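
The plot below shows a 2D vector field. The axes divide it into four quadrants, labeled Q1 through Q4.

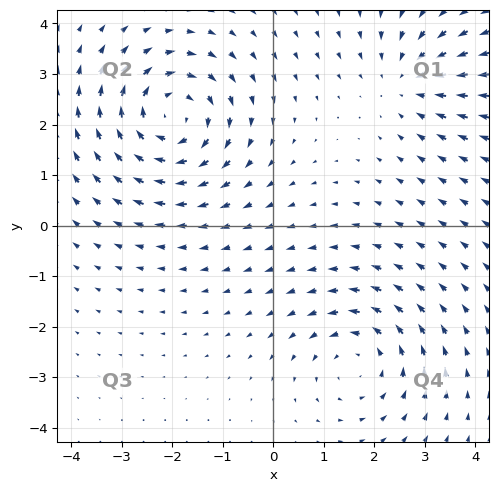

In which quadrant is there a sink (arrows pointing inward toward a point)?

The sink sits at approximately (2.7, 2.9), which lies in quadrant Q1. The divergence there is about -3, negative as expected for a sink.

Q1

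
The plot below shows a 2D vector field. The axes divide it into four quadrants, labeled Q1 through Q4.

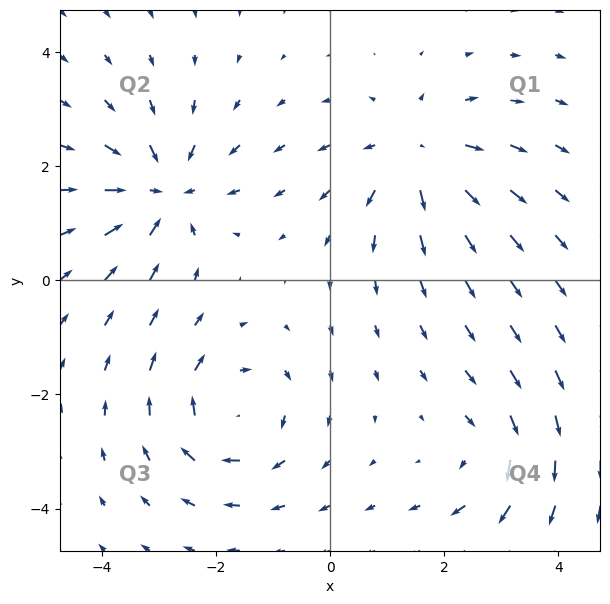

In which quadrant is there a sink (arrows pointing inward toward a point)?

Q2

The sink sits at approximately (-2.9, 1.5), which lies in quadrant Q2. The divergence there is about -6, negative as expected for a sink.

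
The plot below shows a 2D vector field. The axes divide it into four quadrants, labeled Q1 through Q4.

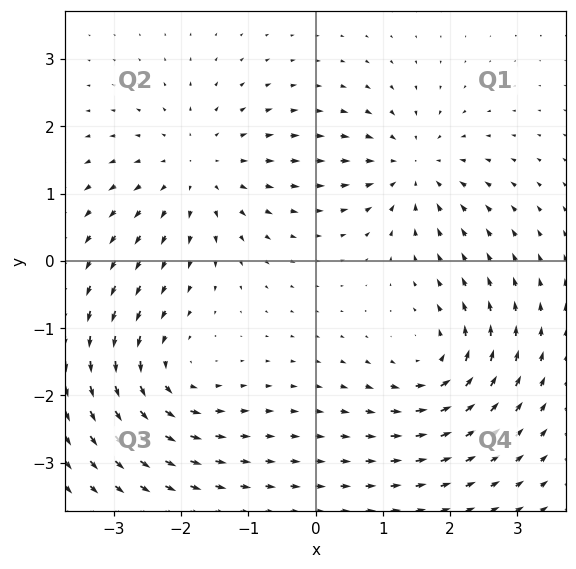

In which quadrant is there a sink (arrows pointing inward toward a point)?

The sink sits at approximately (1.4, 1.4), which lies in quadrant Q1. The divergence there is about -4, negative as expected for a sink.

Q1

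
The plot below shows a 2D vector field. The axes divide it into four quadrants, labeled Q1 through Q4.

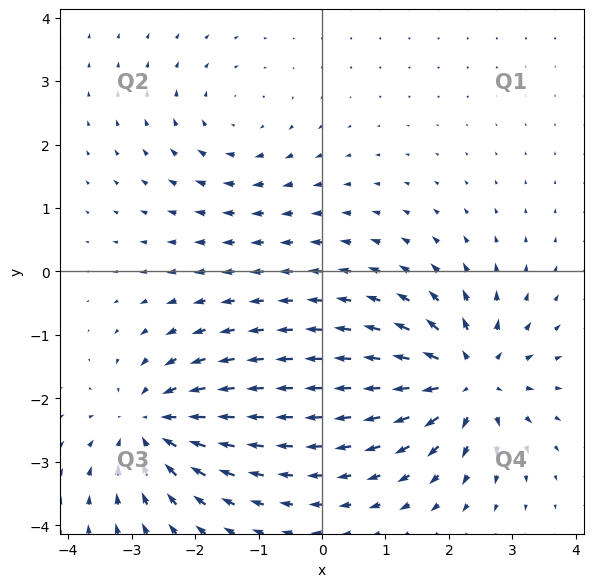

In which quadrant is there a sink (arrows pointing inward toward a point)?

The sink sits at approximately (-2.7, -2.4), which lies in quadrant Q3. The divergence there is about -5, negative as expected for a sink.

Q3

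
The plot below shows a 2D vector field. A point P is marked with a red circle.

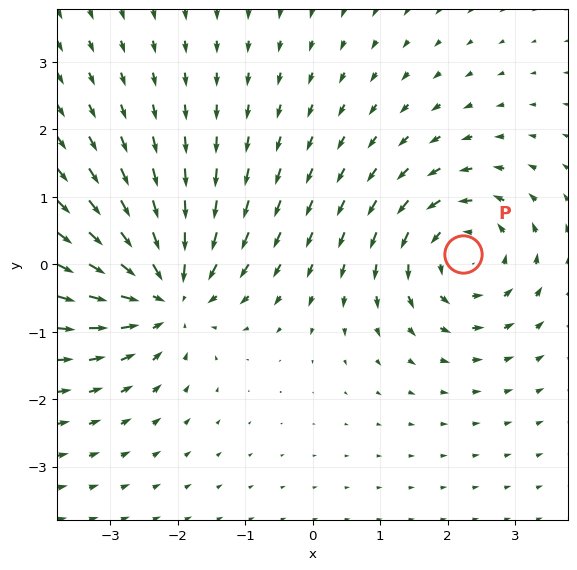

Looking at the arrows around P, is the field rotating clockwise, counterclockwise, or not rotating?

counterclockwise

Near P at (2.2, 0.1) the arrows circulate counterclockwise. The curl (z-component) there is about +5; positive curl means counterclockwise rotation.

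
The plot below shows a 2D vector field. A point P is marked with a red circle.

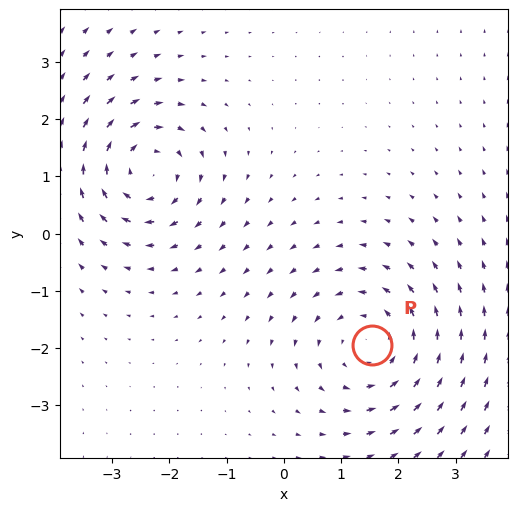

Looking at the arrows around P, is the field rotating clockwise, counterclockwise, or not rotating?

Near P at (1.5, -1.9) the arrows circulate counterclockwise. The curl (z-component) there is about +4; positive curl means counterclockwise rotation.

counterclockwise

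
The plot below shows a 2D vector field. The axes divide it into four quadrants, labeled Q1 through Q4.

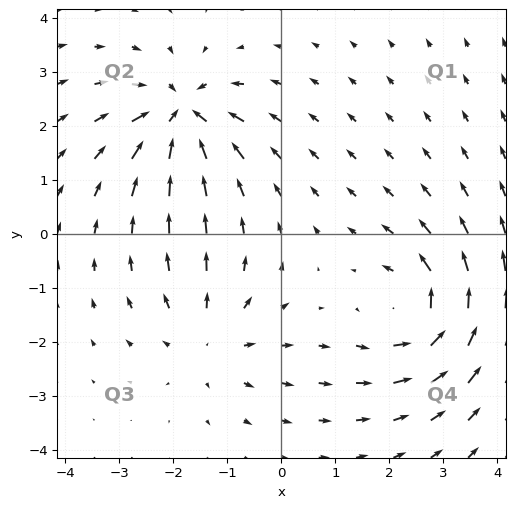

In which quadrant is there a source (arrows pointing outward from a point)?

Q3

The source sits at approximately (-1.4, -2.0), which lies in quadrant Q3. The divergence there is about +3, positive as expected for a source.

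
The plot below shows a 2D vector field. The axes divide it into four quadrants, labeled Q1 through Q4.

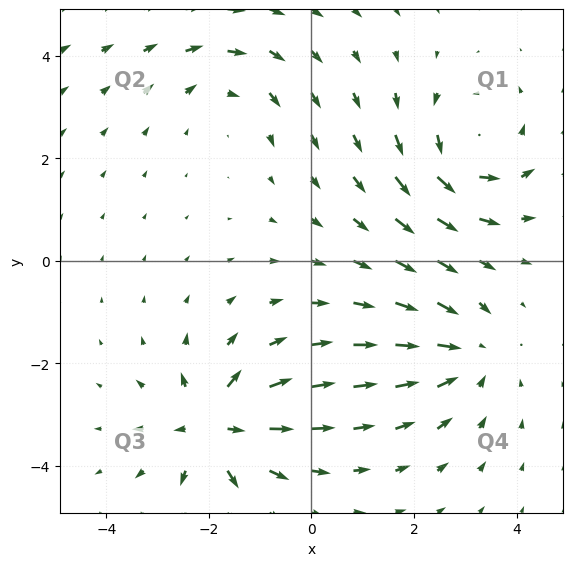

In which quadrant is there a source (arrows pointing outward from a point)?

The source sits at approximately (-1.9, -3.2), which lies in quadrant Q3. The divergence there is about +6, positive as expected for a source.

Q3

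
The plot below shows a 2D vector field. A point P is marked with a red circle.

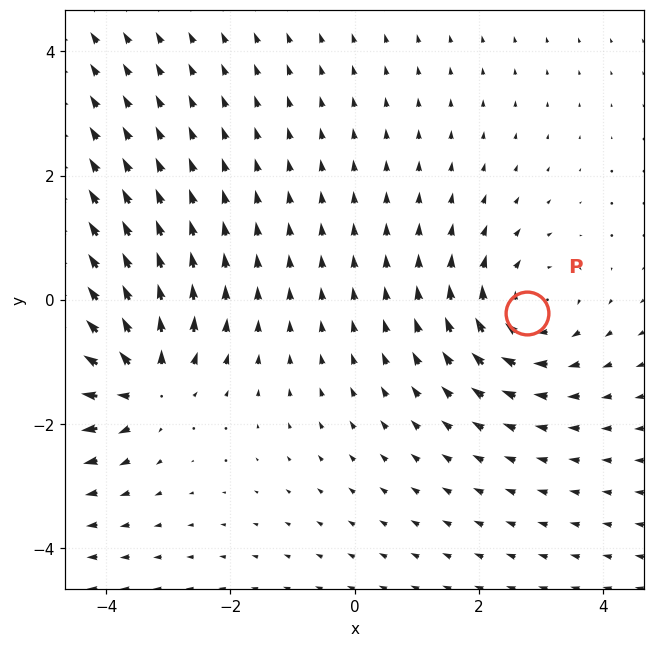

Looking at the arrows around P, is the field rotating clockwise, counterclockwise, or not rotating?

Near P at (2.8, -0.2) the arrows circulate clockwise. The curl (z-component) there is about -3; negative curl means clockwise rotation.

clockwise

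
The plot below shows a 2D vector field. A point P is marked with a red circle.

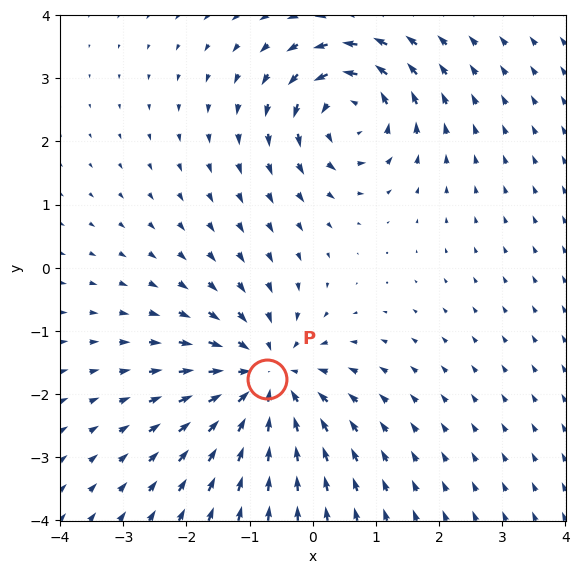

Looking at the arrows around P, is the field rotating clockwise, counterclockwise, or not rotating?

Near P at (-0.7, -1.8) the arrows show no circulation. The curl there is ≈0.

not rotating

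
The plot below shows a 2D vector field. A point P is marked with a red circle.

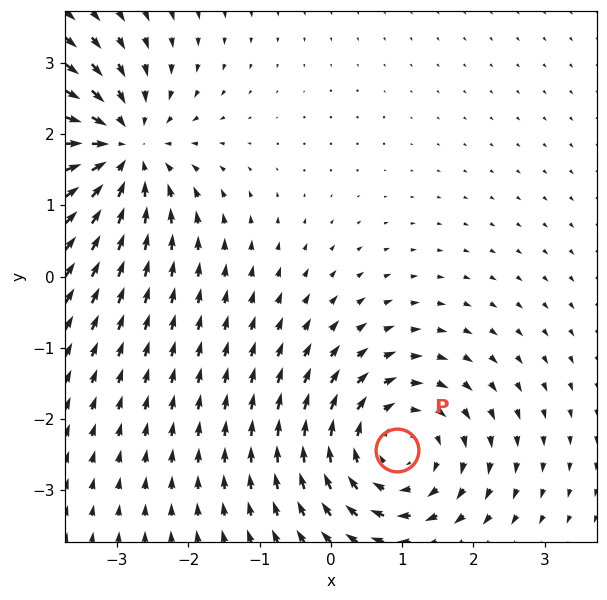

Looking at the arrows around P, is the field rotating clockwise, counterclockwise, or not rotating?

Near P at (0.9, -2.4) the arrows circulate clockwise. The curl (z-component) there is about -4; negative curl means clockwise rotation.

clockwise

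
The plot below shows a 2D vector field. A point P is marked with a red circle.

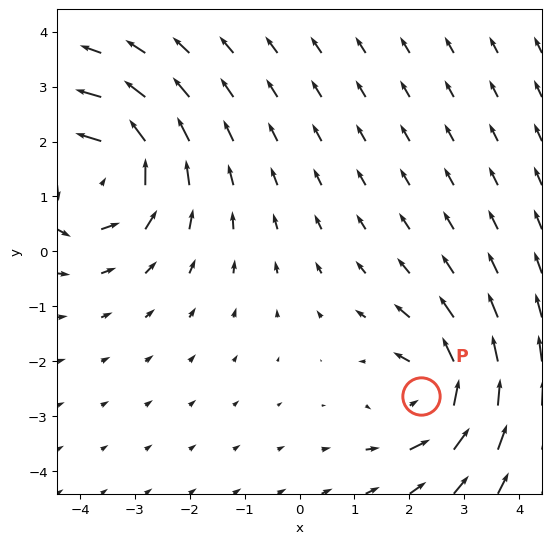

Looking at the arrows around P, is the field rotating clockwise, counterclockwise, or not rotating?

counterclockwise

Near P at (2.2, -2.6) the arrows circulate counterclockwise. The curl (z-component) there is about +4; positive curl means counterclockwise rotation.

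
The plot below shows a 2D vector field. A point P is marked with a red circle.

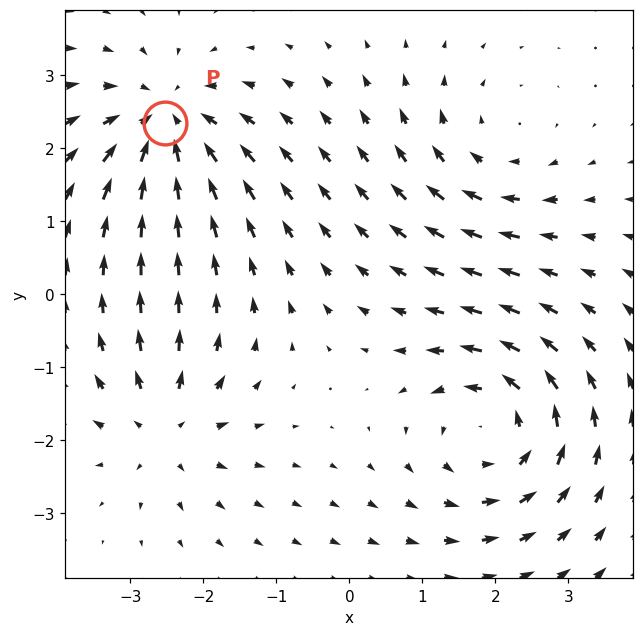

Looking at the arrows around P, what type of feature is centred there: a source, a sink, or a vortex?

sink

At P (-2.5, 2.3) the arrows converge inward. Divergence about -5, curl ≈0 — negative divergence with near-zero curl is a sink.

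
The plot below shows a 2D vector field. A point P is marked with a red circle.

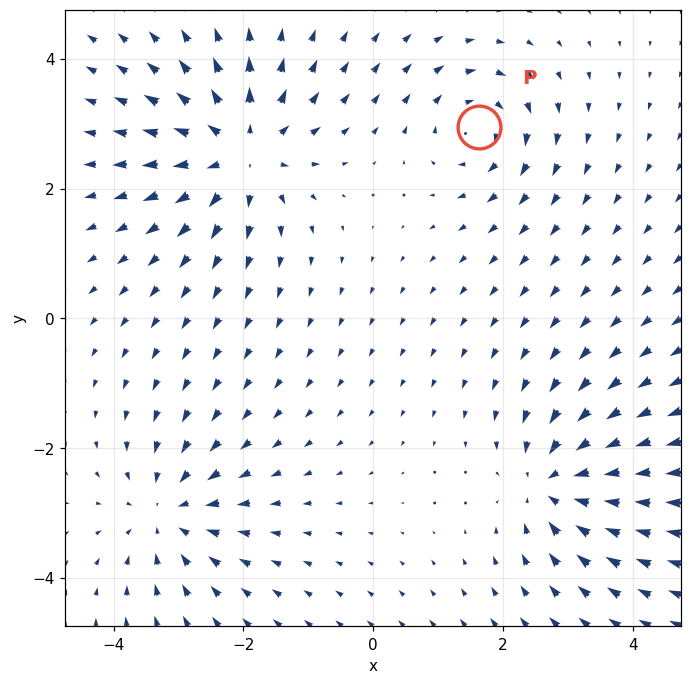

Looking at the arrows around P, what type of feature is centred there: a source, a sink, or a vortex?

vortex

At P (1.6, 3.0) the arrows circulate clockwise. Divergence ≈0, curl about -4 — near-zero divergence with nonzero curl is a vortex.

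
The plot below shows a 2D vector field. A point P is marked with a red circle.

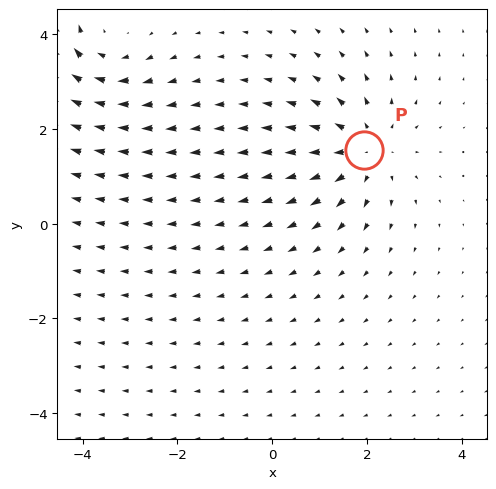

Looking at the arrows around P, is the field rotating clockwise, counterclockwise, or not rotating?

not rotating

Near P at (1.9, 1.6) the arrows show no circulation. The curl there is ≈0.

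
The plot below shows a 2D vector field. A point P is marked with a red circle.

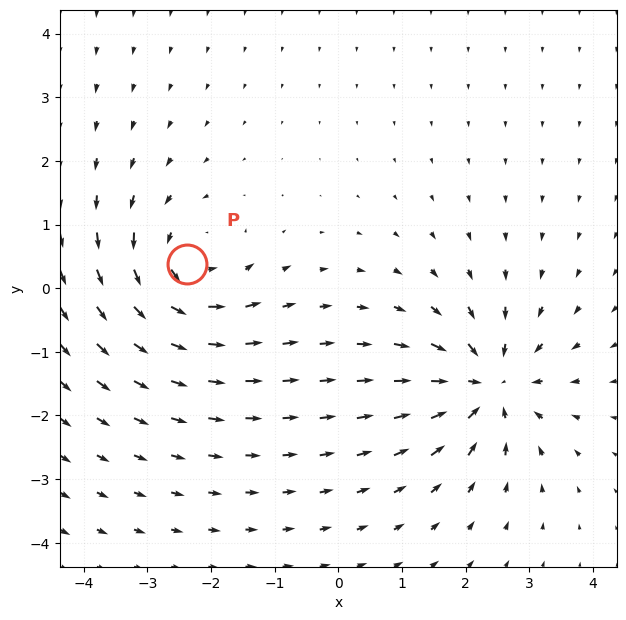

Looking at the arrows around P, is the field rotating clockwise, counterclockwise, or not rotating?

Near P at (-2.4, 0.4) the arrows circulate counterclockwise. The curl (z-component) there is about +3; positive curl means counterclockwise rotation.

counterclockwise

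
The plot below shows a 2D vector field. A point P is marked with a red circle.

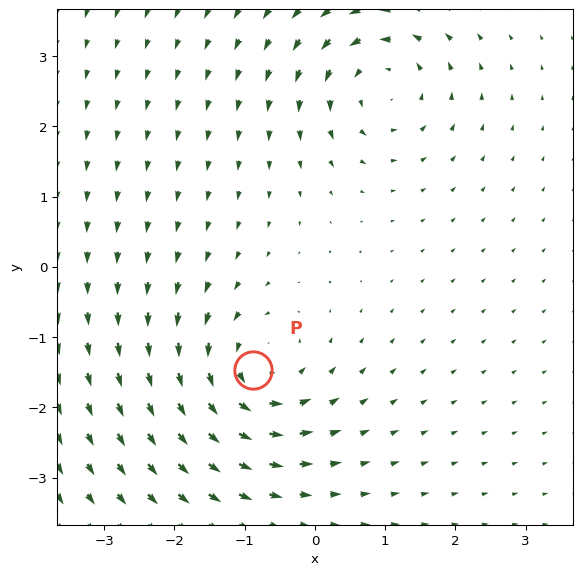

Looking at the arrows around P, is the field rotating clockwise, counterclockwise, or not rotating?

counterclockwise

Near P at (-0.9, -1.5) the arrows circulate counterclockwise. The curl (z-component) there is about +4; positive curl means counterclockwise rotation.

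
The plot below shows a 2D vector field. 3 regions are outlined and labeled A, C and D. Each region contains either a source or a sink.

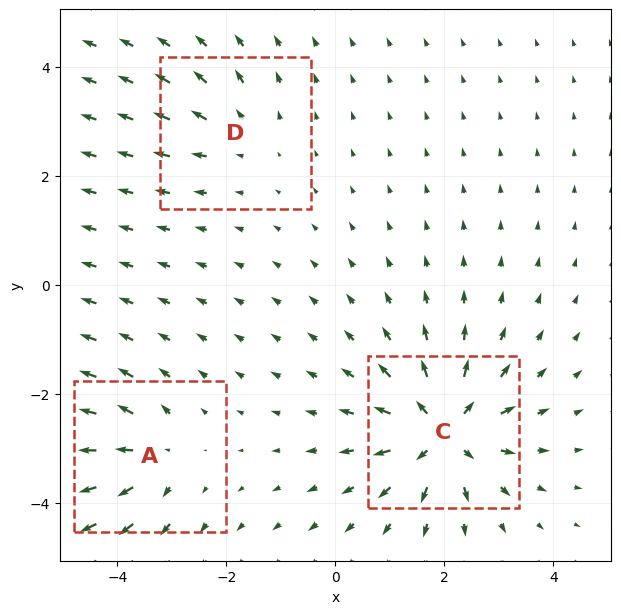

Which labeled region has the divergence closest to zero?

Divergence at each region's feature centre — A: about +4, C: about +6, D: about +2. Region D is closest to zero.

D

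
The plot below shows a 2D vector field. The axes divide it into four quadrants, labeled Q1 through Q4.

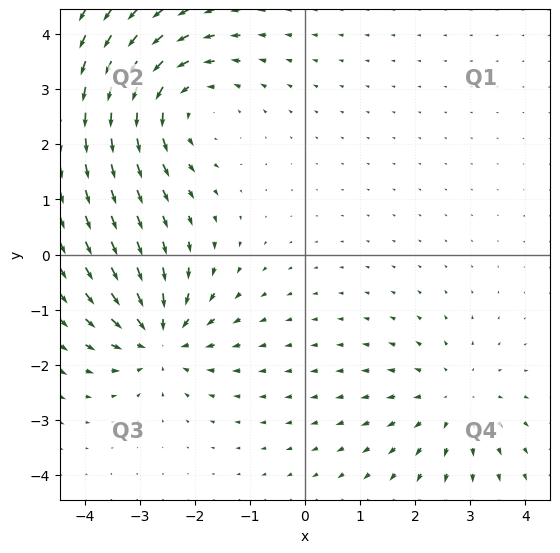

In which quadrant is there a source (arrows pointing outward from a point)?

The source sits at approximately (2.7, -2.7), which lies in quadrant Q4. The divergence there is about +2, positive as expected for a source.

Q4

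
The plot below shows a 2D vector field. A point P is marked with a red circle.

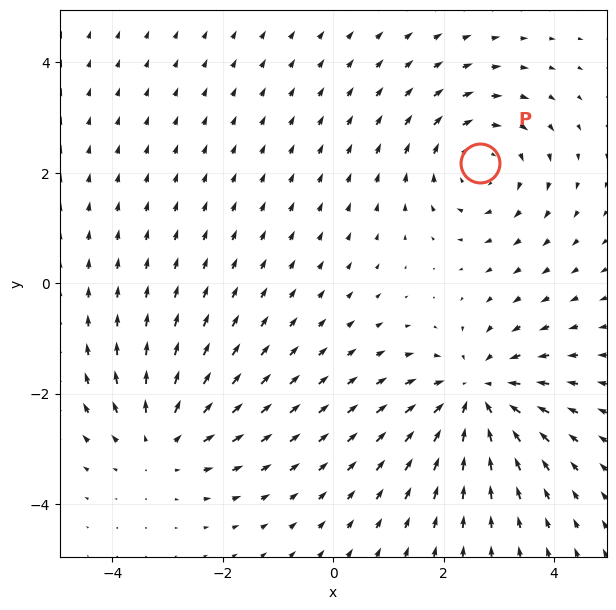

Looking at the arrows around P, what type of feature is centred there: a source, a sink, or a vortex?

vortex

At P (2.7, 2.2) the arrows circulate clockwise. Divergence ≈0, curl about -3 — near-zero divergence with nonzero curl is a vortex.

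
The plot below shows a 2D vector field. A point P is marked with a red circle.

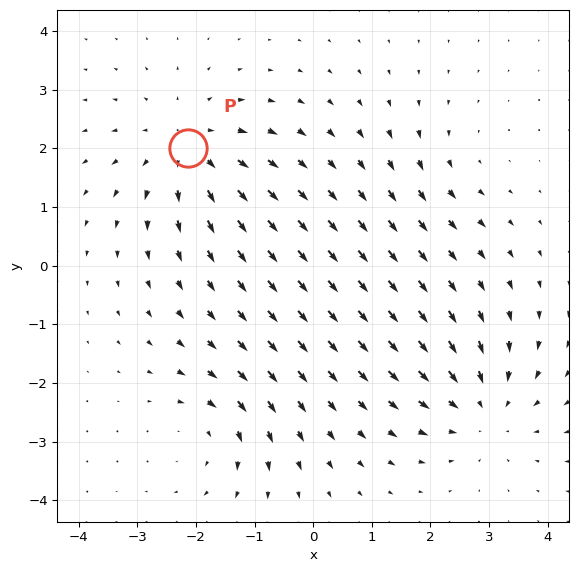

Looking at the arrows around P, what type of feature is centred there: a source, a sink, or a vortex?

source

At P (-2.1, 2.0) the arrows spread outward. Divergence about +4, curl ≈0 — positive divergence with near-zero curl is a source.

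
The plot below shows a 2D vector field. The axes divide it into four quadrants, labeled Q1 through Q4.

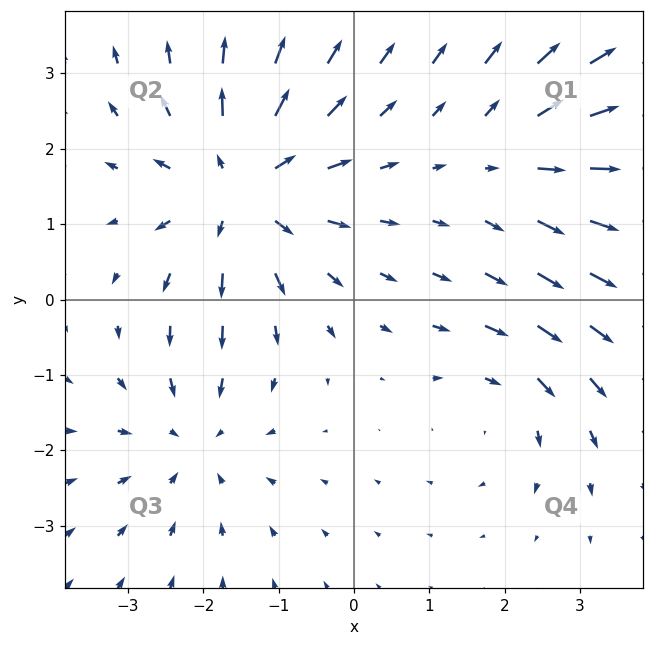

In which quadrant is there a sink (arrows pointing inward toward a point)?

Q3

The sink sits at approximately (-2.1, -1.9), which lies in quadrant Q3. The divergence there is about -3, negative as expected for a sink.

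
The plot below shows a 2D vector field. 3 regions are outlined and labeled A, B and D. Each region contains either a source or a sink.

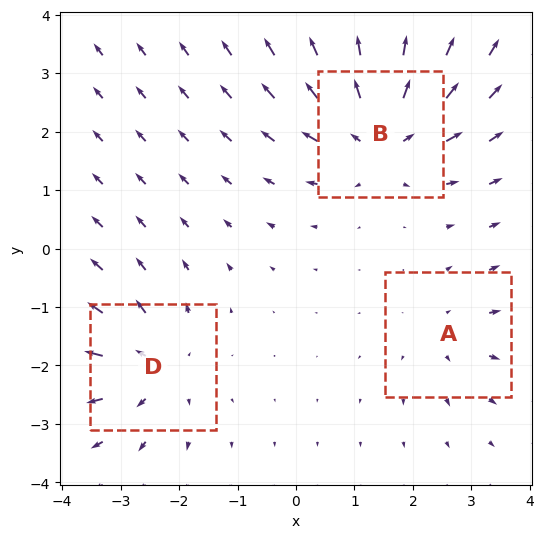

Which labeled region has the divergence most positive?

B

Divergence at each region's feature centre — A: about +2, B: about +5, D: about +4. Region B is most positive.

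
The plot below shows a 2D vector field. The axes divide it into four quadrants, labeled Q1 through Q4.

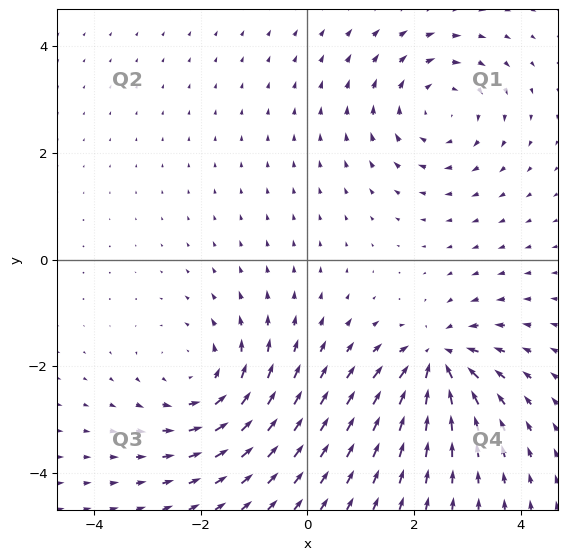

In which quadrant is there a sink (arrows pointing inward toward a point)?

Q4

The sink sits at approximately (2.4, -1.9), which lies in quadrant Q4. The divergence there is about -4, negative as expected for a sink.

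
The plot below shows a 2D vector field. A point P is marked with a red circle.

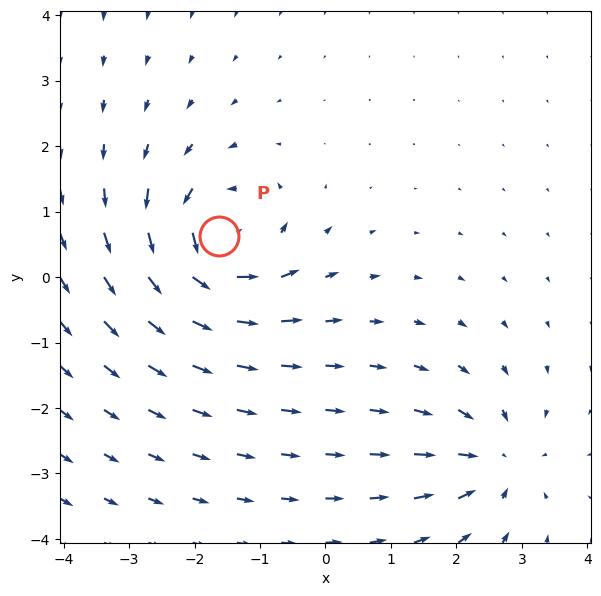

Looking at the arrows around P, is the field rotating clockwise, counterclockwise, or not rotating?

counterclockwise

Near P at (-1.6, 0.6) the arrows circulate counterclockwise. The curl (z-component) there is about +7; positive curl means counterclockwise rotation.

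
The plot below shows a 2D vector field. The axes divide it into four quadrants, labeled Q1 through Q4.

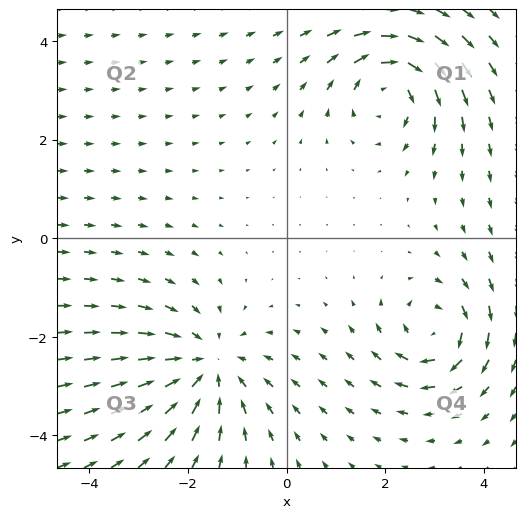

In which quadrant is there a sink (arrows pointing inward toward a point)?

The sink sits at approximately (-1.6, -2.6), which lies in quadrant Q3. The divergence there is about -4, negative as expected for a sink.

Q3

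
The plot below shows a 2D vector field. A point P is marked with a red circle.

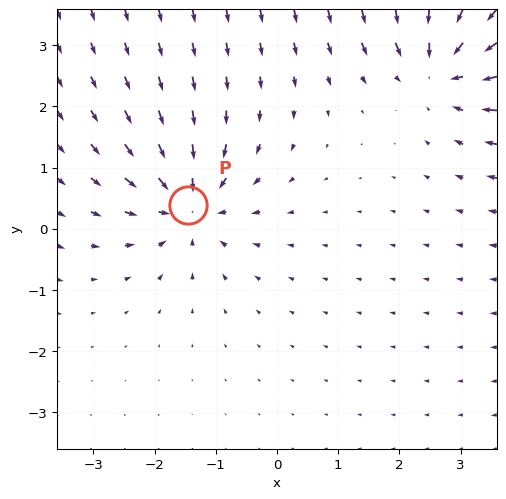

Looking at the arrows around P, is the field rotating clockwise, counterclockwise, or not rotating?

not rotating

Near P at (-1.5, 0.4) the arrows show no circulation. The curl there is ≈0.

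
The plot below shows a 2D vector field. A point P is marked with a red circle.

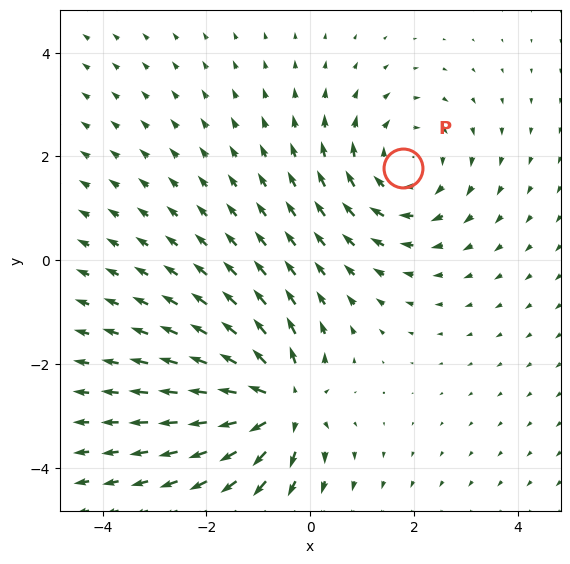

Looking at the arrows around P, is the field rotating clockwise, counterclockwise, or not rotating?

Near P at (1.8, 1.8) the arrows circulate clockwise. The curl (z-component) there is about -3; negative curl means clockwise rotation.

clockwise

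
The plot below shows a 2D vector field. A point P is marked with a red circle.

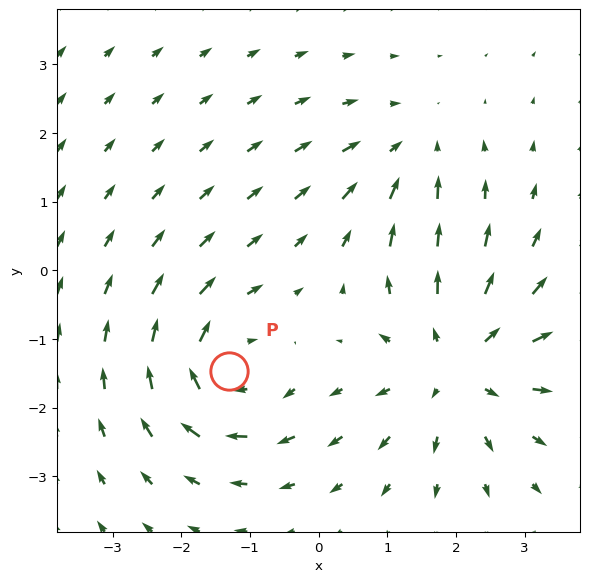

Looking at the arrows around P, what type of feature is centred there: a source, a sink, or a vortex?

At P (-1.3, -1.5) the arrows circulate clockwise. Divergence ≈0, curl about -5 — near-zero divergence with nonzero curl is a vortex.

vortex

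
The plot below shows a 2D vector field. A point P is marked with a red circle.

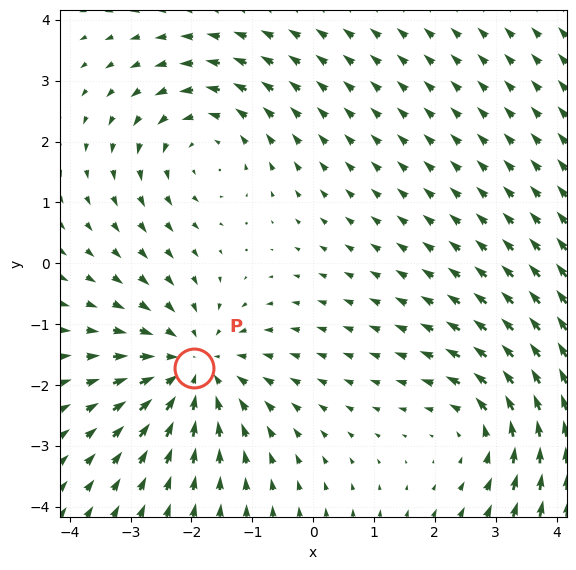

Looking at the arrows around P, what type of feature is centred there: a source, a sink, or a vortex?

At P (-2.0, -1.7) the arrows converge inward. Divergence about -4, curl ≈0 — negative divergence with near-zero curl is a sink.

sink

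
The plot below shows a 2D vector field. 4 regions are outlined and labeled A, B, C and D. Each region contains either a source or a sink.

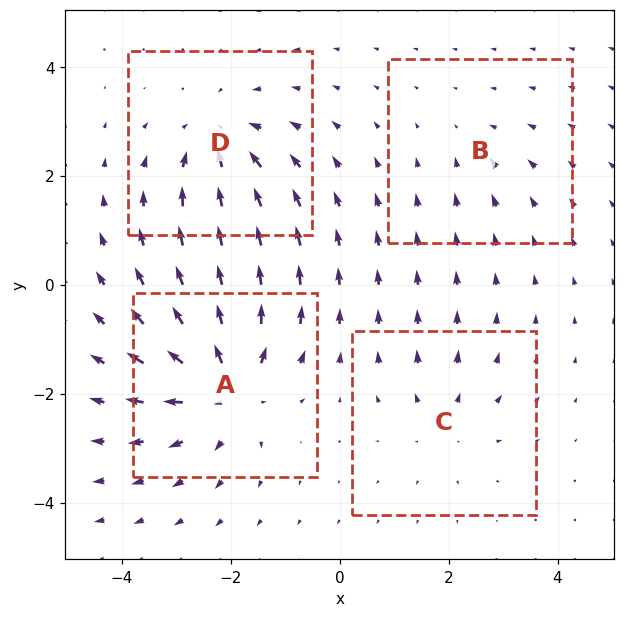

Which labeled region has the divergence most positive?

A

Divergence at each region's feature centre — A: about +6, B: about -2, C: about +3, D: about -5. Region A is most positive.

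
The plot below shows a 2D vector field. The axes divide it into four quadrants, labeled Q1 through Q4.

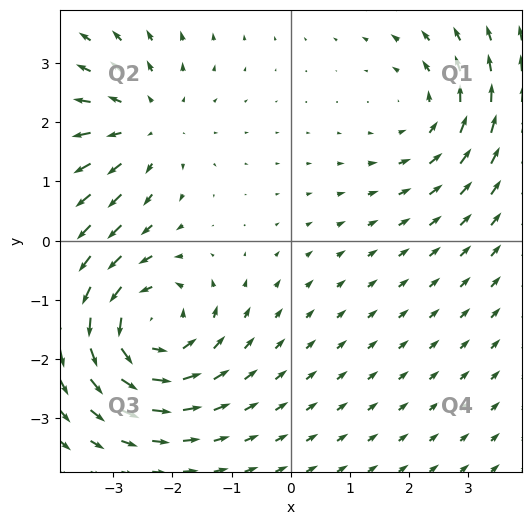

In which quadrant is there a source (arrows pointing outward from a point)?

Q2

The source sits at approximately (-2.5, 1.9), which lies in quadrant Q2. The divergence there is about +3, positive as expected for a source.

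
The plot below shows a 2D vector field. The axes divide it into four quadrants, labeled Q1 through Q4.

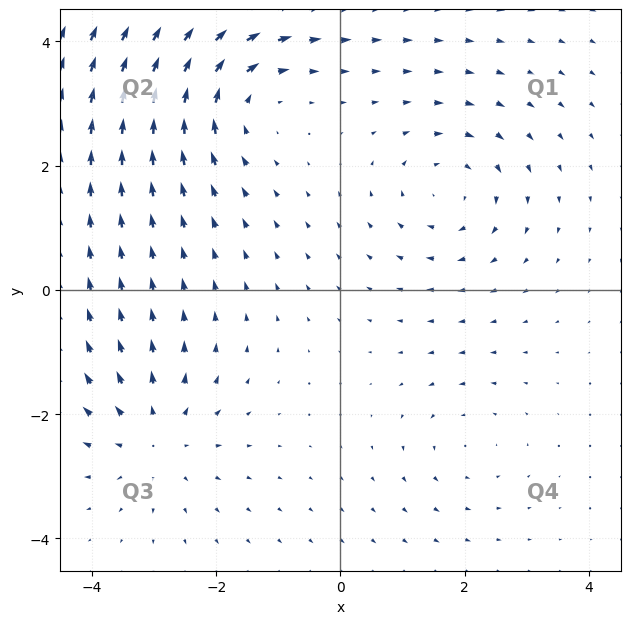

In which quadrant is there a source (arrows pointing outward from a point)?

The source sits at approximately (-3.0, -2.4), which lies in quadrant Q3. The divergence there is about +4, positive as expected for a source.

Q3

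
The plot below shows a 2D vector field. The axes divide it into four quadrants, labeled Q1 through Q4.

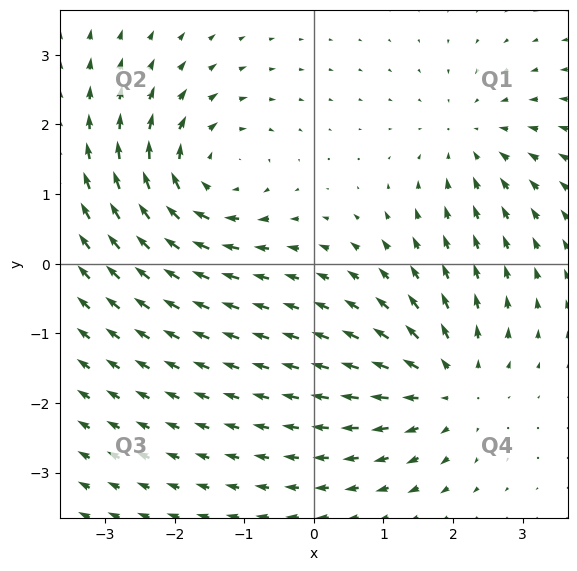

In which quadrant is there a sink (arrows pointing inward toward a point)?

The sink sits at approximately (2.3, 1.8), which lies in quadrant Q1. The divergence there is about -3, negative as expected for a sink.

Q1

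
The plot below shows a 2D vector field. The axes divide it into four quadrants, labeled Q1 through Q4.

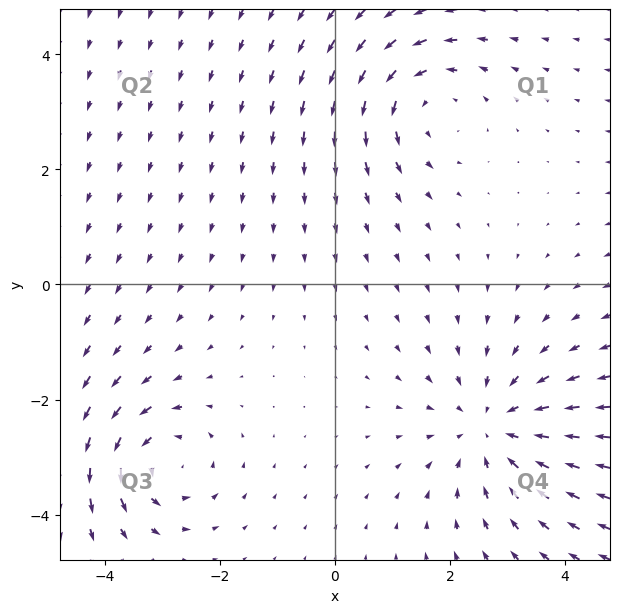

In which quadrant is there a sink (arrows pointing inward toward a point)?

The sink sits at approximately (2.7, -2.5), which lies in quadrant Q4. The divergence there is about -3, negative as expected for a sink.

Q4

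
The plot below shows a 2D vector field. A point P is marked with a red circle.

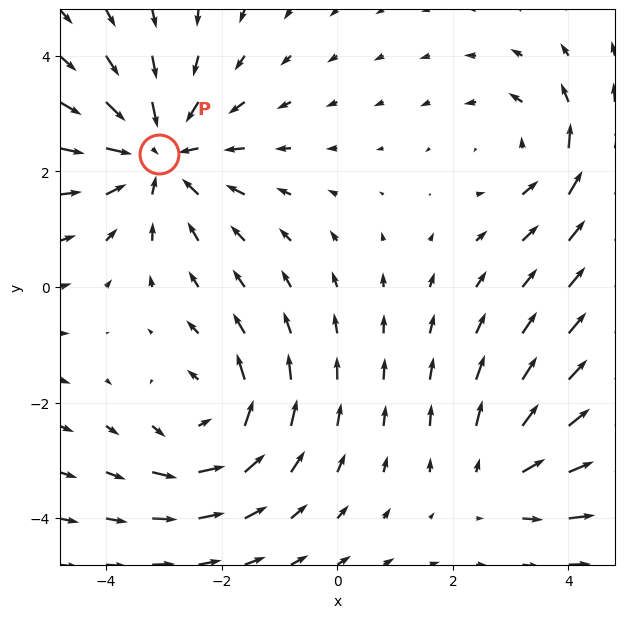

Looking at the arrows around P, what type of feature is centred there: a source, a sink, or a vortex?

sink

At P (-3.1, 2.3) the arrows converge inward. Divergence about -4, curl ≈0 — negative divergence with near-zero curl is a sink.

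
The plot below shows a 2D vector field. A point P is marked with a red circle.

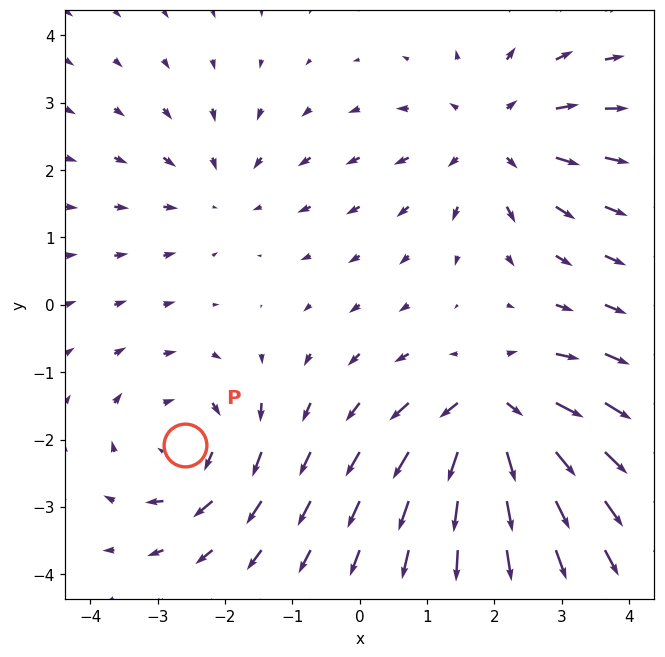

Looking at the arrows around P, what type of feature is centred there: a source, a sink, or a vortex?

vortex

At P (-2.6, -2.1) the arrows circulate clockwise. Divergence ≈0, curl about -4 — near-zero divergence with nonzero curl is a vortex.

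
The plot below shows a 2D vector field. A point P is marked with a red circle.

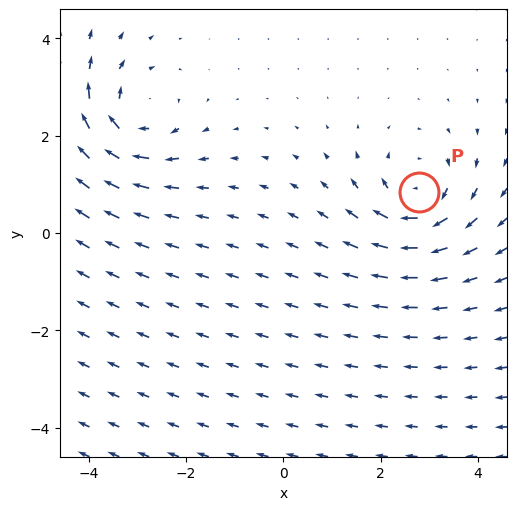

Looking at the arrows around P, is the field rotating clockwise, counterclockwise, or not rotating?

Near P at (2.8, 0.8) the arrows circulate clockwise. The curl (z-component) there is about -4; negative curl means clockwise rotation.

clockwise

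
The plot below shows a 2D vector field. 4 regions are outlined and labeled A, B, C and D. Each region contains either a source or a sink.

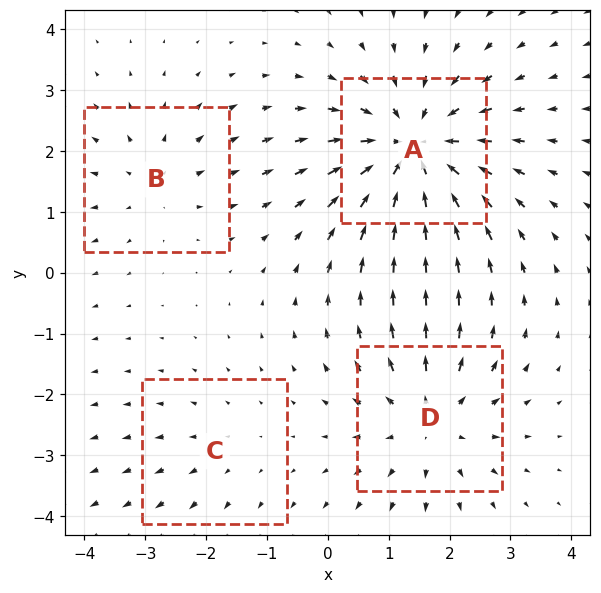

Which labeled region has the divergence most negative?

Divergence at each region's feature centre — A: about -6, B: about +3, C: about +2, D: about +4. Region A is most negative.

A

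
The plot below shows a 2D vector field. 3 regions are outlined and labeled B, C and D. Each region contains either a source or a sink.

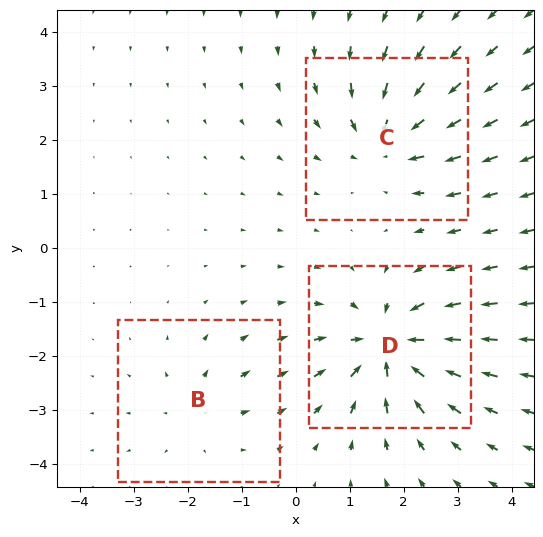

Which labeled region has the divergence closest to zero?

B

Divergence at each region's feature centre — B: about +2, C: about -4, D: about -6. Region B is closest to zero.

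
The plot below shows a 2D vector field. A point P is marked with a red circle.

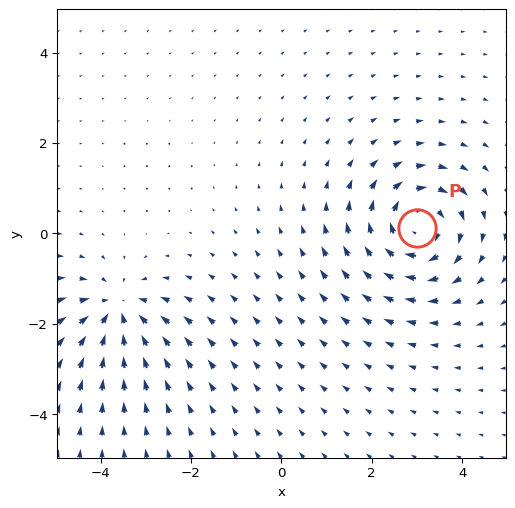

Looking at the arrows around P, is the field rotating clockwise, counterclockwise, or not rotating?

Near P at (3.0, 0.1) the arrows circulate clockwise. The curl (z-component) there is about -6; negative curl means clockwise rotation.

clockwise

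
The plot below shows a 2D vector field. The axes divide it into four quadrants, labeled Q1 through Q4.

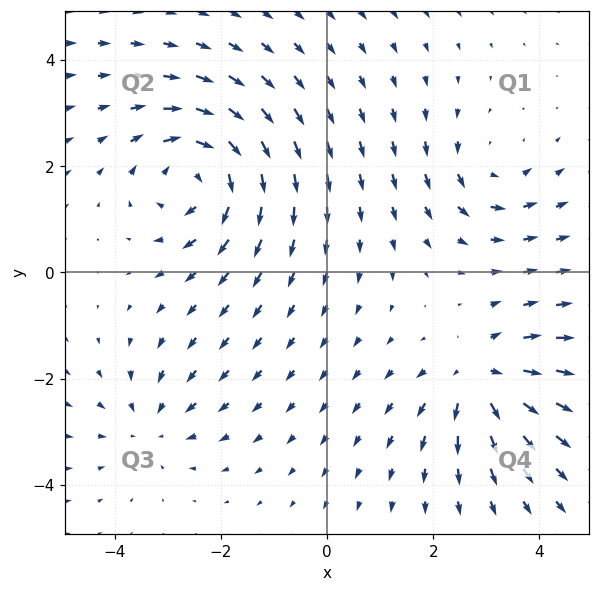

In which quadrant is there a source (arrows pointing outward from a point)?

The source sits at approximately (2.9, -2.0), which lies in quadrant Q4. The divergence there is about +4, positive as expected for a source.

Q4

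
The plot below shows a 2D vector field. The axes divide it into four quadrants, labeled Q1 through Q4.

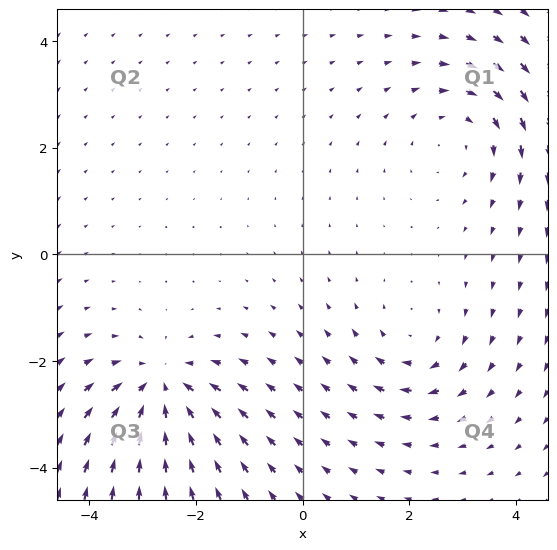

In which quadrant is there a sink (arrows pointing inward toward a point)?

Q3

The sink sits at approximately (-2.6, -2.5), which lies in quadrant Q3. The divergence there is about -5, negative as expected for a sink.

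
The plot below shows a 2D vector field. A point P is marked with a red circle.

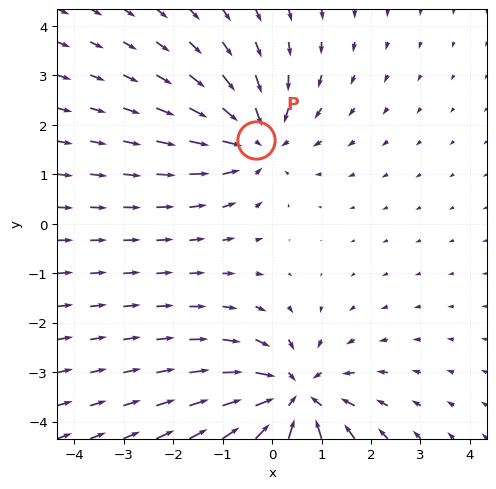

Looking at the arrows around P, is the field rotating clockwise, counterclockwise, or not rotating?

not rotating

Near P at (-0.3, 1.7) the arrows show no circulation. The curl there is ≈0.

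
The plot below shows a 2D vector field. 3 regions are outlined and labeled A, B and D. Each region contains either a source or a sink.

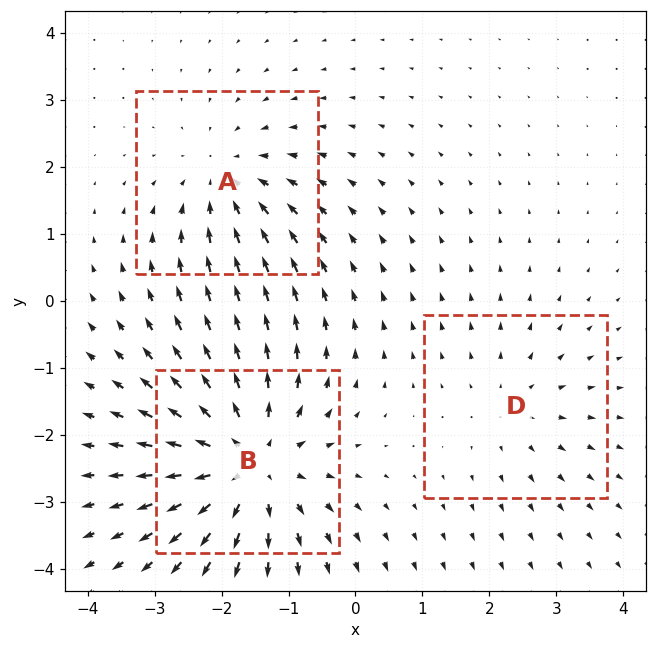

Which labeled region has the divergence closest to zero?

Divergence at each region's feature centre — A: about -3, B: about +5, D: about +2. Region D is closest to zero.

D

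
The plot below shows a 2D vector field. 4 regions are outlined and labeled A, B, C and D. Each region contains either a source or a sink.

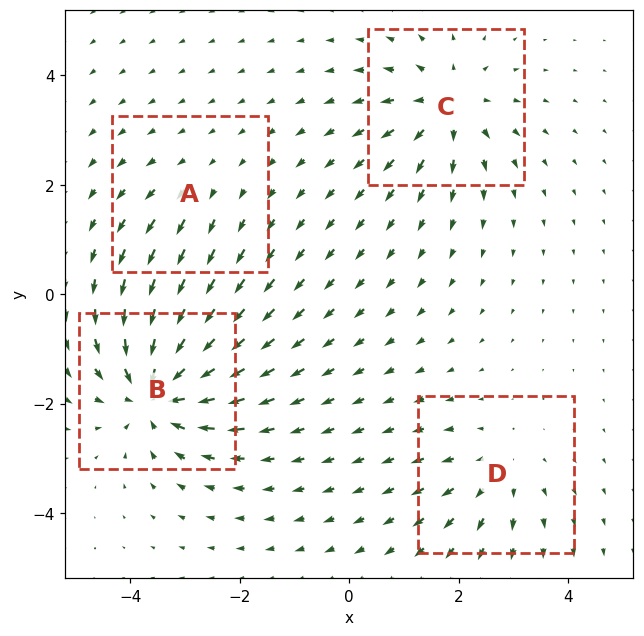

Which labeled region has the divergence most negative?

B

Divergence at each region's feature centre — A: about +2, B: about -8, C: about +6, D: about +4. Region B is most negative.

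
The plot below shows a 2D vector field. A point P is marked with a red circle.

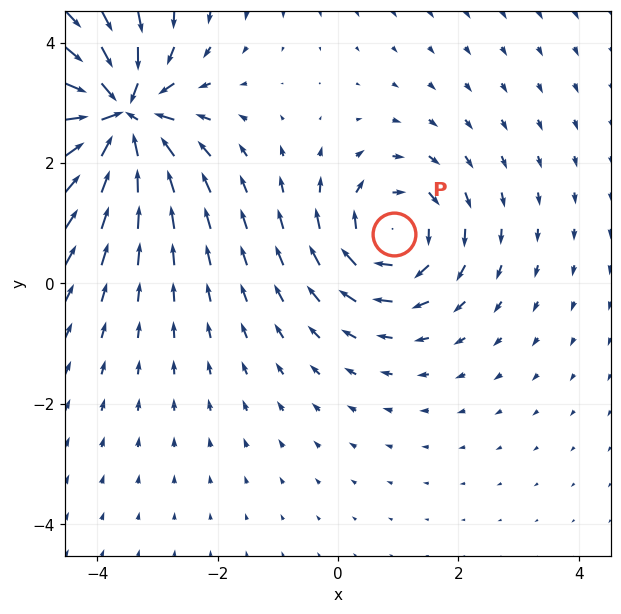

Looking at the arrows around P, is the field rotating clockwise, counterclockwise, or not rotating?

Near P at (0.9, 0.8) the arrows circulate clockwise. The curl (z-component) there is about -4; negative curl means clockwise rotation.

clockwise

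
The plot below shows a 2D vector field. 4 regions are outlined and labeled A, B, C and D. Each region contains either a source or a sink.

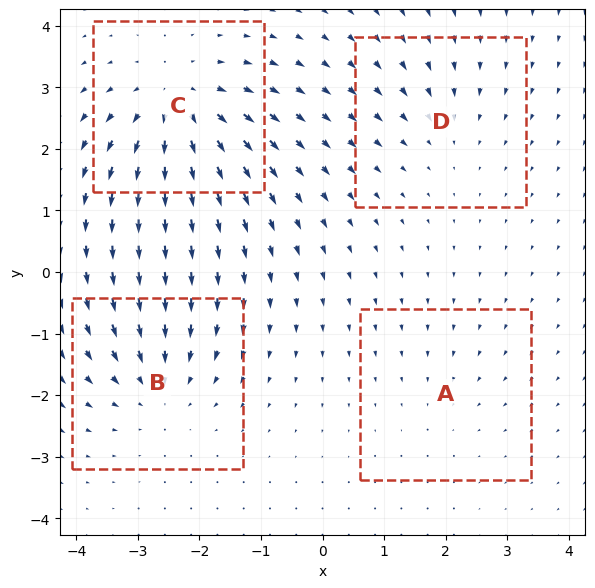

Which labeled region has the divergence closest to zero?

A

Divergence at each region's feature centre — A: about -2, B: about -5, C: about +6, D: about -3. Region A is closest to zero.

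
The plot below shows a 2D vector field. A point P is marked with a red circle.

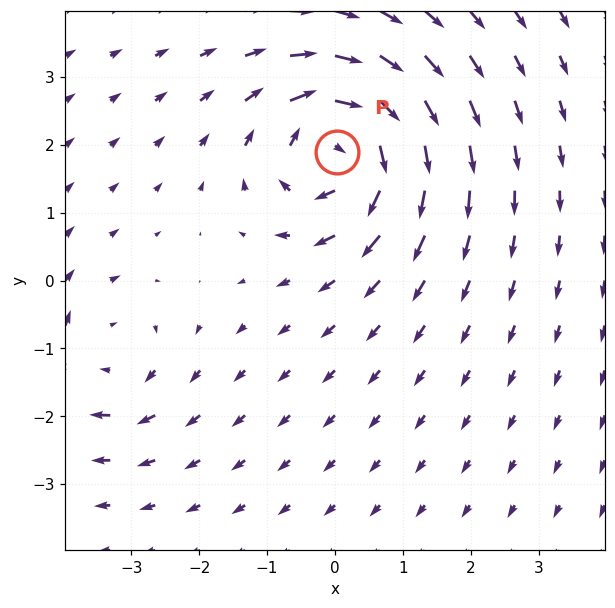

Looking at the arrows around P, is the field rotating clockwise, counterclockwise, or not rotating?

Near P at (0.0, 1.9) the arrows circulate clockwise. The curl (z-component) there is about -6; negative curl means clockwise rotation.

clockwise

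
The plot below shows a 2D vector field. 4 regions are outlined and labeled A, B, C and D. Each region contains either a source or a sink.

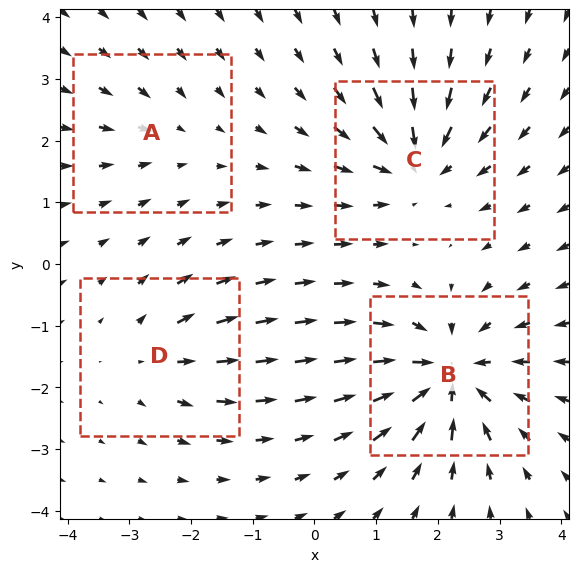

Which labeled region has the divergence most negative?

Divergence at each region's feature centre — A: about -2, B: about -7, C: about -6, D: about +3. Region B is most negative.

B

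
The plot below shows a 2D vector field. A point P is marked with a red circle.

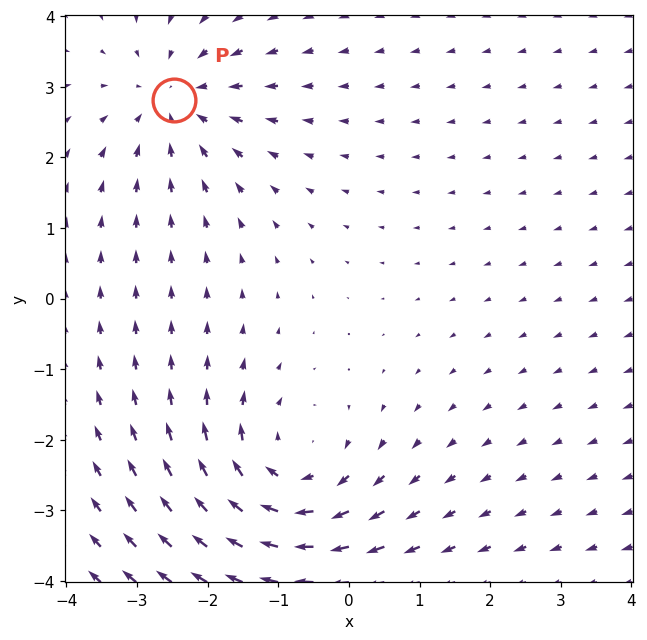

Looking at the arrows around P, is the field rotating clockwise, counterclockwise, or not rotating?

not rotating

Near P at (-2.5, 2.8) the arrows show no circulation. The curl there is ≈0.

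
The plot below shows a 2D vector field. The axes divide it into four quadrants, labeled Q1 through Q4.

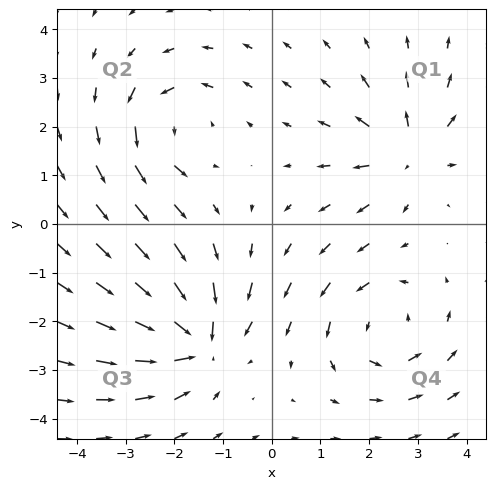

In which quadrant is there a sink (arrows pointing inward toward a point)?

The sink sits at approximately (-1.5, -2.4), which lies in quadrant Q3. The divergence there is about -6, negative as expected for a sink.

Q3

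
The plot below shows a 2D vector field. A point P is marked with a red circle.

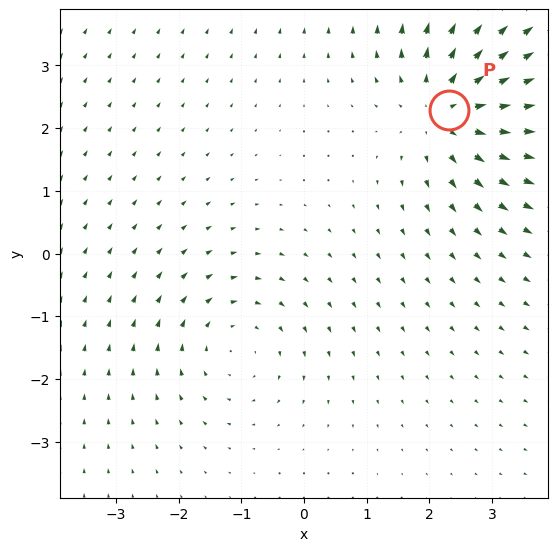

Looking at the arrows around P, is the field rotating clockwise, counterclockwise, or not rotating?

Near P at (2.3, 2.3) the arrows show no circulation. The curl there is ≈0.

not rotating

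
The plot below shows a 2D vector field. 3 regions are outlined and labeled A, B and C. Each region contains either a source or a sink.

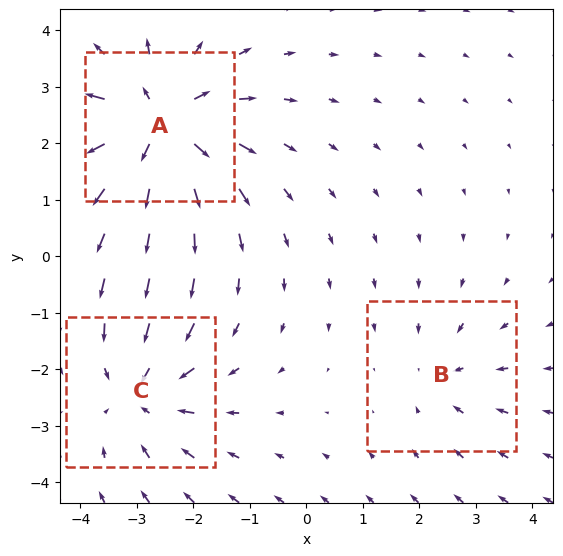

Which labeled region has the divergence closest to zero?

B

Divergence at each region's feature centre — A: about +5, B: about -2, C: about -3. Region B is closest to zero.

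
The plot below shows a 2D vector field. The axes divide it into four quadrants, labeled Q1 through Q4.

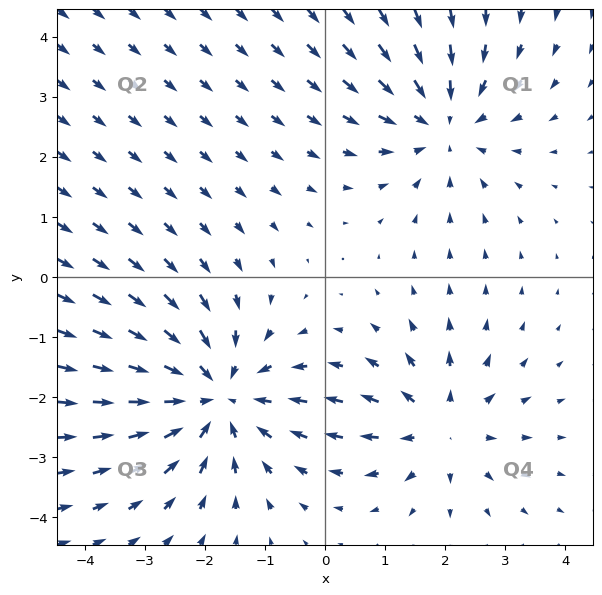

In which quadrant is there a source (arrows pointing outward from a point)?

Q4

The source sits at approximately (1.9, -2.5), which lies in quadrant Q4. The divergence there is about +3, positive as expected for a source.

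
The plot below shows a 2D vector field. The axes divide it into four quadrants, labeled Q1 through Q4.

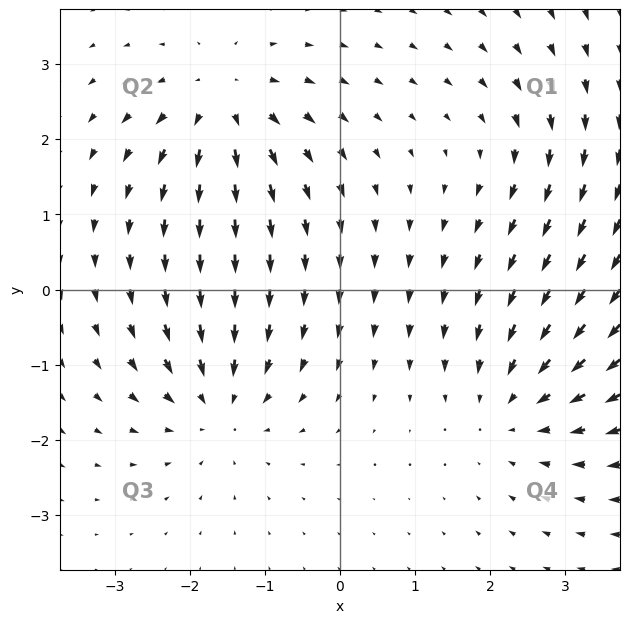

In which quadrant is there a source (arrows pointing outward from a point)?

Q2

The source sits at approximately (-1.6, 2.5), which lies in quadrant Q2. The divergence there is about +5, positive as expected for a source.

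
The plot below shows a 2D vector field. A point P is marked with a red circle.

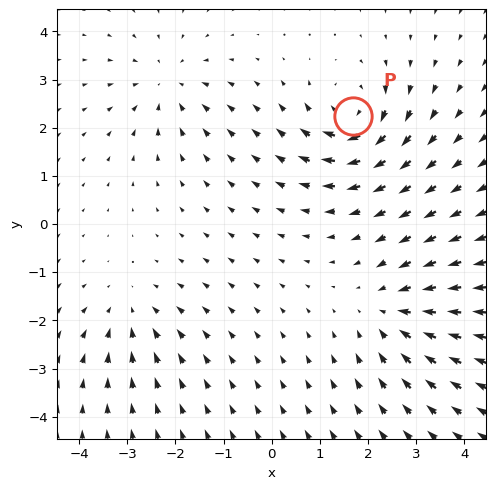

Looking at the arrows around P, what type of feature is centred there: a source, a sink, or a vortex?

At P (1.7, 2.3) the arrows circulate clockwise. Divergence ≈0, curl about -7 — near-zero divergence with nonzero curl is a vortex.

vortex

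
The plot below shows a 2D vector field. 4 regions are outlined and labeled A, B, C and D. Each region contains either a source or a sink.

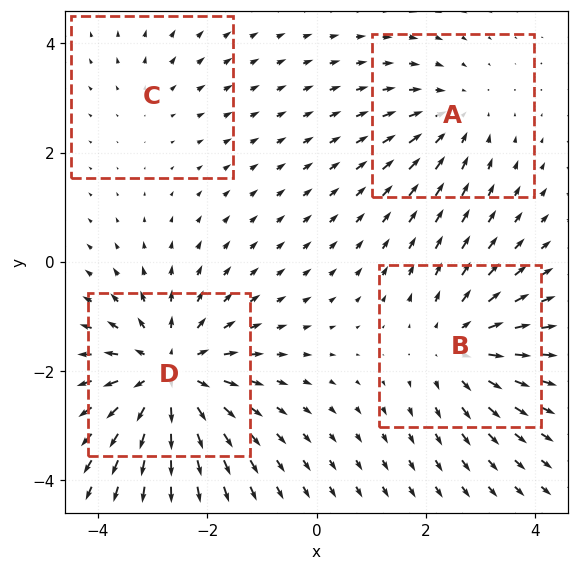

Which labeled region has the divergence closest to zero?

Divergence at each region's feature centre — A: about -3, B: about +4, C: about +2, D: about +6. Region C is closest to zero.

C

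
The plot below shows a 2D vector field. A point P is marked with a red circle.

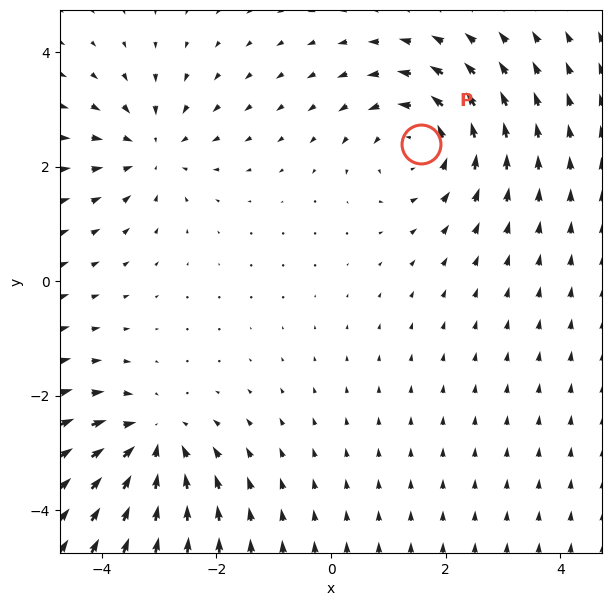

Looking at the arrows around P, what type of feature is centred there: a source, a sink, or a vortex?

At P (1.6, 2.4) the arrows circulate counterclockwise. Divergence ≈0, curl about +4 — near-zero divergence with nonzero curl is a vortex.

vortex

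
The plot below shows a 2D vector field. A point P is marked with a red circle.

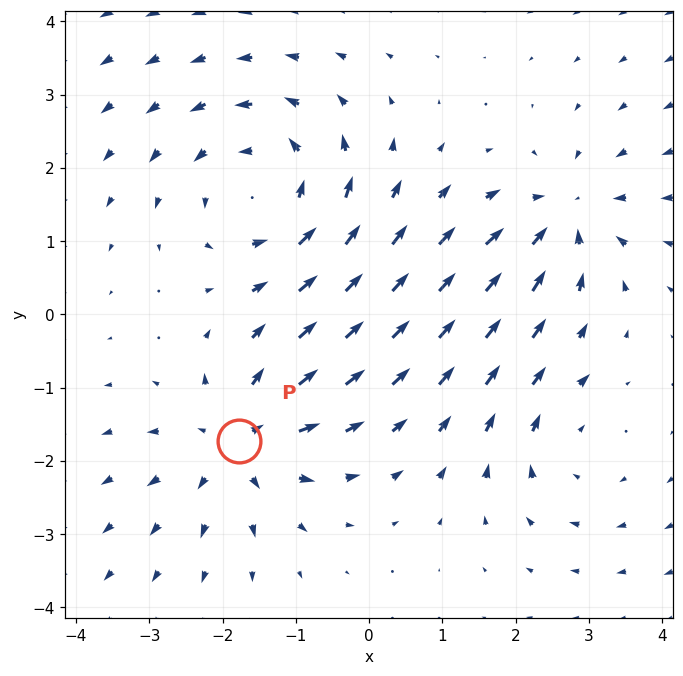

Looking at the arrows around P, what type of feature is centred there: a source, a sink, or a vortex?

source

At P (-1.8, -1.7) the arrows spread outward. Divergence about +4, curl ≈0 — positive divergence with near-zero curl is a source.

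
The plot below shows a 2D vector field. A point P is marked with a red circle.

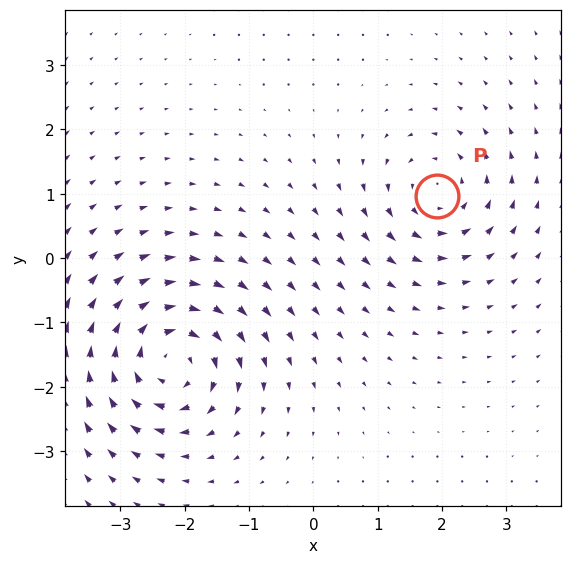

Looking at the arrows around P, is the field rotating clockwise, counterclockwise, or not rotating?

counterclockwise

Near P at (1.9, 1.0) the arrows circulate counterclockwise. The curl (z-component) there is about +4; positive curl means counterclockwise rotation.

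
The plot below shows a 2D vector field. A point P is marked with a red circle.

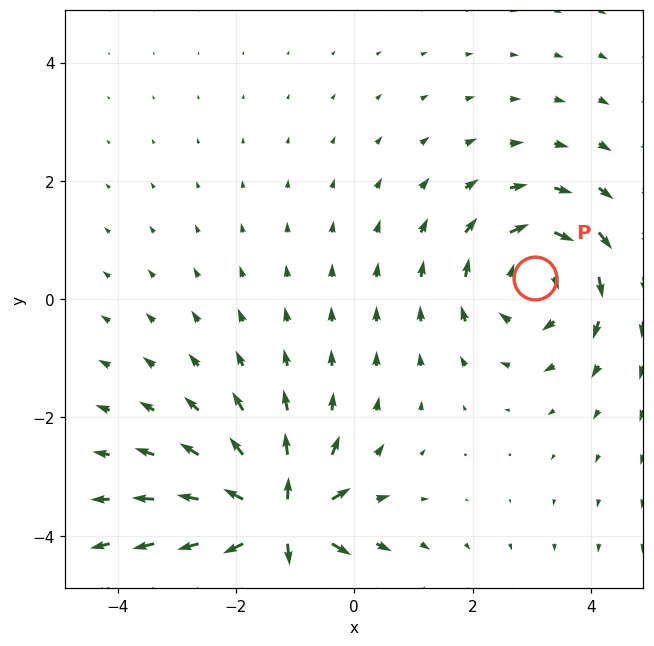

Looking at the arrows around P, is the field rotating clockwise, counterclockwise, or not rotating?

clockwise

Near P at (3.1, 0.3) the arrows circulate clockwise. The curl (z-component) there is about -4; negative curl means clockwise rotation.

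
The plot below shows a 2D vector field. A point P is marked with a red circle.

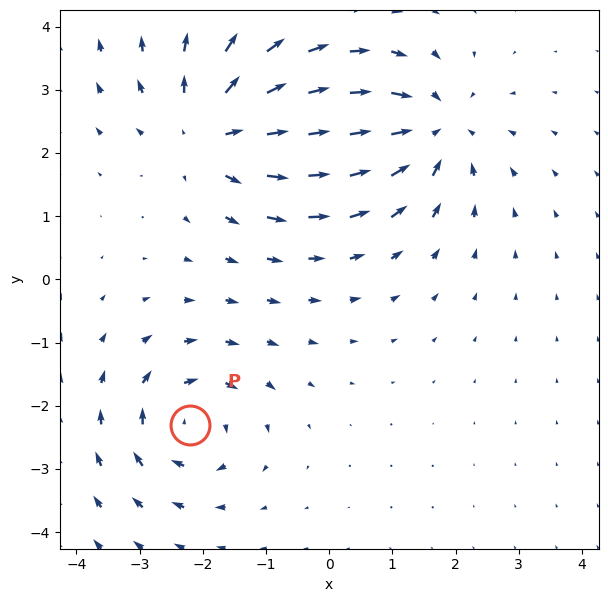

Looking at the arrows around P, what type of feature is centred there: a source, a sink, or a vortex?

vortex

At P (-2.2, -2.3) the arrows circulate clockwise. Divergence ≈0, curl about -5 — near-zero divergence with nonzero curl is a vortex.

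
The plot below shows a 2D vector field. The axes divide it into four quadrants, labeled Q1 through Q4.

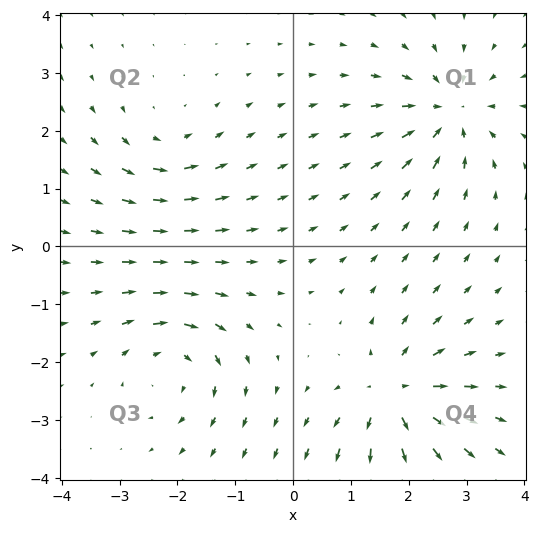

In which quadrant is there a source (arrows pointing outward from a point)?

The source sits at approximately (1.8, -2.6), which lies in quadrant Q4. The divergence there is about +6, positive as expected for a source.

Q4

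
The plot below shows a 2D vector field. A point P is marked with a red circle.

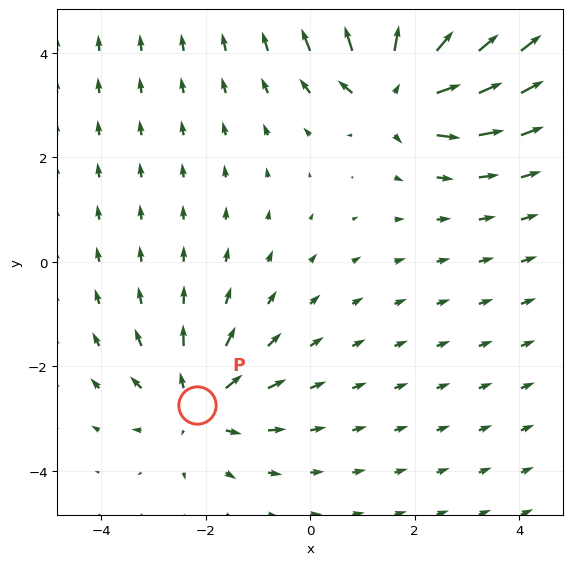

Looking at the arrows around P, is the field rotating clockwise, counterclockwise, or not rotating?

not rotating

Near P at (-2.2, -2.7) the arrows show no circulation. The curl there is ≈0.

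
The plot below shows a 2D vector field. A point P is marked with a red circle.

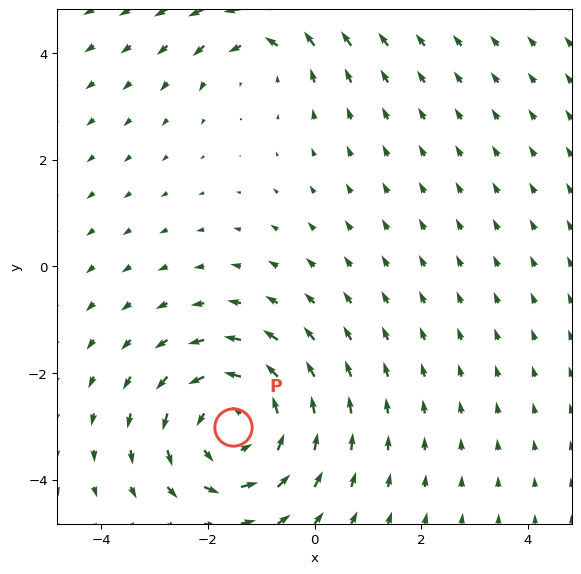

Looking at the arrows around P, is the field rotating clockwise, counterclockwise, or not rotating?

Near P at (-1.5, -3.0) the arrows circulate counterclockwise. The curl (z-component) there is about +4; positive curl means counterclockwise rotation.

counterclockwise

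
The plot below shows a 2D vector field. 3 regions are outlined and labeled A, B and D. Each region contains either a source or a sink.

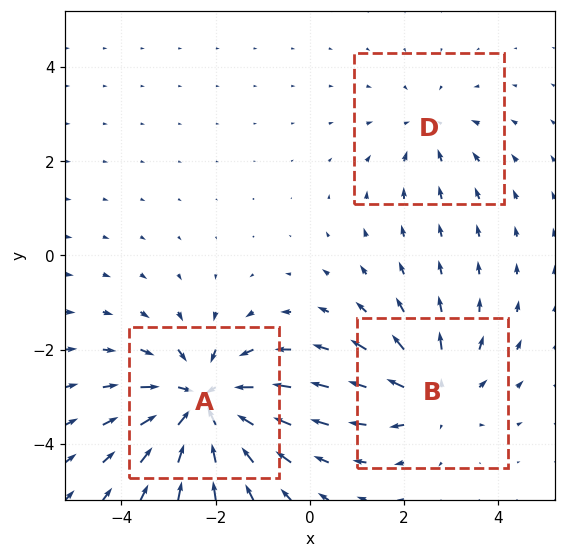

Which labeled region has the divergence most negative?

A

Divergence at each region's feature centre — A: about -5, B: about +3, D: about -2. Region A is most negative.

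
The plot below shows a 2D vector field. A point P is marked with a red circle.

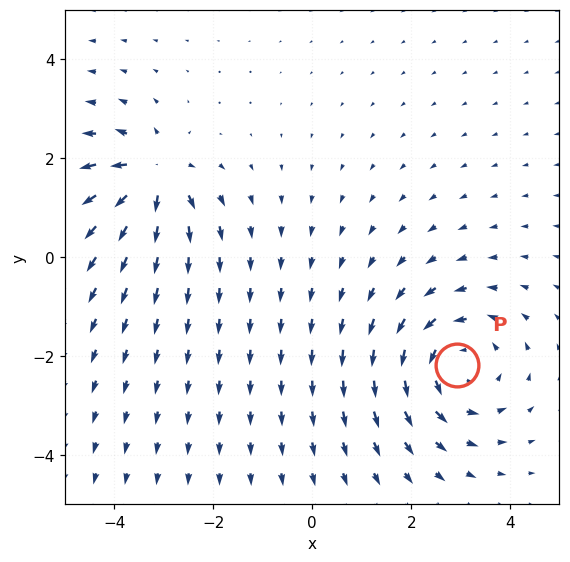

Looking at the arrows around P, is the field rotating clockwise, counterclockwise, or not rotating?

counterclockwise

Near P at (2.9, -2.2) the arrows circulate counterclockwise. The curl (z-component) there is about +3; positive curl means counterclockwise rotation.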